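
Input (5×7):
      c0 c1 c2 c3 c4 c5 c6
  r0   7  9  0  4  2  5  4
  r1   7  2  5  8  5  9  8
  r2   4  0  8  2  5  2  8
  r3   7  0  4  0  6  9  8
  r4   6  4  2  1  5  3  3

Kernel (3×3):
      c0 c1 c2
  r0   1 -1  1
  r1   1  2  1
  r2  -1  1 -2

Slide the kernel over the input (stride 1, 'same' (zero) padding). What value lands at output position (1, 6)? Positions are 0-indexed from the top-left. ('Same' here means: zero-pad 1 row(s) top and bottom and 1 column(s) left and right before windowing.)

The receptive field on the zero-padded input at this output position is [5 4 0 / 9 8 0 / 2 8 0]. Elementwise product with the kernel and sum: 5·1 + 4·-1 + 0·1 + 9·1 + 8·2 + 0·1 + 2·-1 + 8·1 + 0·-2.

32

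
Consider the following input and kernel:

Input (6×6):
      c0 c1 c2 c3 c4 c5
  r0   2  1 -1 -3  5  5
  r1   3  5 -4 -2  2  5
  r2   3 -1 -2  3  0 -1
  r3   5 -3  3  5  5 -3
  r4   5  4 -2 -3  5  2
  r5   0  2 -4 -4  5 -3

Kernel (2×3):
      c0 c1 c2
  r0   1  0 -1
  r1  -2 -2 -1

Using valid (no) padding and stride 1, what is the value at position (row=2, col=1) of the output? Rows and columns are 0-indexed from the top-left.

-9

The receptive field on the input at this output position is [-1 -2 3 / -3 3 5]. Elementwise product with the kernel and sum: -1·1 + 3·-1 + -3·-2 + 3·-2 + 5·-1.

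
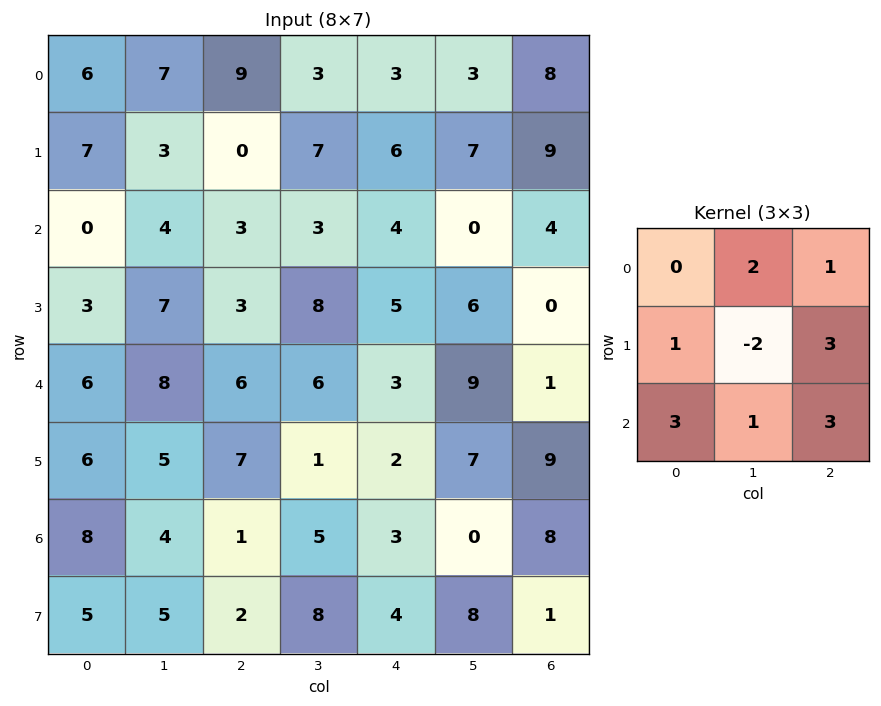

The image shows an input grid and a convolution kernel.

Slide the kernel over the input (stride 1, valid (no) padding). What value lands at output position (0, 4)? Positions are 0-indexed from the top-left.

57

The receptive field on the input at this output position is [3 3 8 / 6 7 9 / 4 0 4]. Elementwise product with the kernel and sum: 3·2 + 8·1 + 6·1 + 7·-2 + 9·3 + 4·3 + 0·1 + 4·3.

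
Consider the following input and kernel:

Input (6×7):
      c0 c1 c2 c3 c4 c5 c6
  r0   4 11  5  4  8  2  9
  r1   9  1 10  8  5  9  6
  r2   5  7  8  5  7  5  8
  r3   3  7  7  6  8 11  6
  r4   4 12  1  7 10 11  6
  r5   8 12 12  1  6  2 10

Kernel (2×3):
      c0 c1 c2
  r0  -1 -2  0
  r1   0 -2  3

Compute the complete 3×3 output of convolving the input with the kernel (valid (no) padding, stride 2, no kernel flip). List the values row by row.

2 -14 -12
-12 -6 -21
-16 1 -6

Output[0,0]: The receptive field on the input at this output position is [4 11 5 / 9 1 10]. Elementwise product with the kernel and sum: 4·-1 + 11·-2 + 1·-2 + 10·3.
Output[0,1]: The receptive field on the input at this output position is [5 4 8 / 10 8 5]. Elementwise product with the kernel and sum: 5·-1 + 4·-2 + 8·-2 + 5·3.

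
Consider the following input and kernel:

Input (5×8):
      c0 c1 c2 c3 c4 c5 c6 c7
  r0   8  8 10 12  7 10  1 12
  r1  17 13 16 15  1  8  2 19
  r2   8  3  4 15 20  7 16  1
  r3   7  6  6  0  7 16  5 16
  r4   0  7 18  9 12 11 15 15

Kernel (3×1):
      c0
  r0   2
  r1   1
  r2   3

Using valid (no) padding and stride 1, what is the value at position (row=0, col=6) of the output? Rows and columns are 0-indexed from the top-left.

52

The receptive field on the input at this output position is [1 / 2 / 16]. Elementwise product with the kernel and sum: 1·2 + 2·1 + 16·3.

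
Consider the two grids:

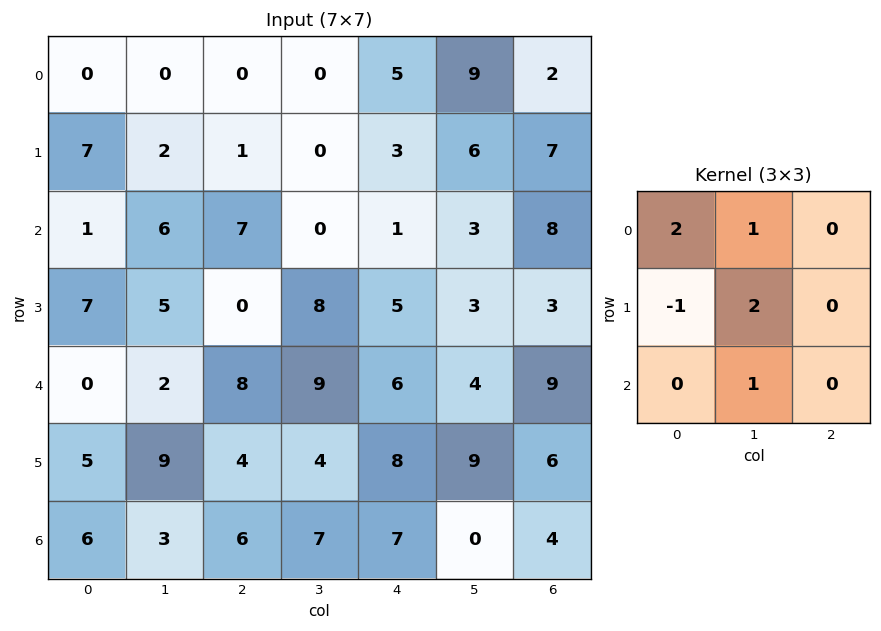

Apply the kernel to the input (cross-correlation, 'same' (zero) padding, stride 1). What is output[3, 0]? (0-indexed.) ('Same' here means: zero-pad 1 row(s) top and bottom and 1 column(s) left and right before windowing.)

15

The receptive field on the zero-padded input at this output position is [0 1 6 / 0 7 5 / 0 0 2]. Elementwise product with the kernel and sum: 0·2 + 1·1 + 0·-1 + 7·2 + 0·1.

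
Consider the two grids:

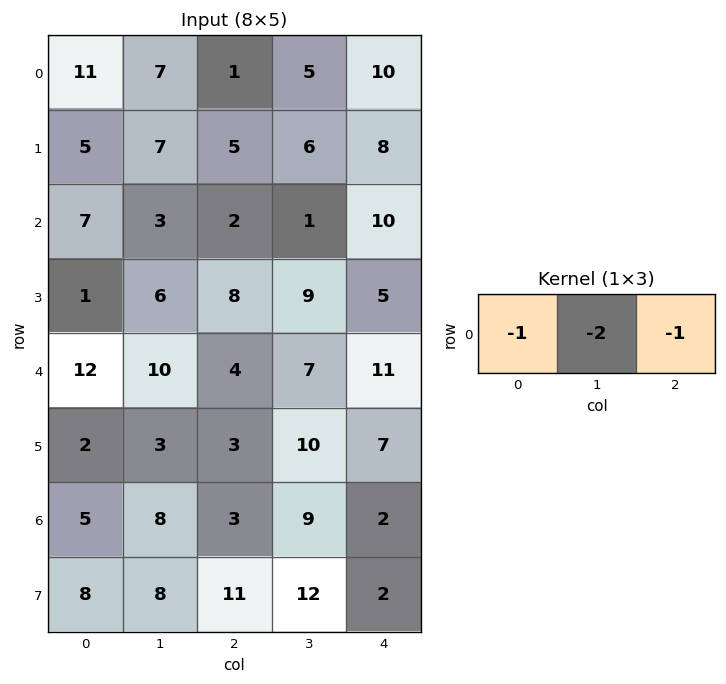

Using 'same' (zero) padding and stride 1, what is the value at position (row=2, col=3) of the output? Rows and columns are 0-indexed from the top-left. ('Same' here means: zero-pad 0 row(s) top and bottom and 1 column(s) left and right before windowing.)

The receptive field on the zero-padded input at this output position is [2 1 10]. Elementwise product with the kernel and sum: 2·-1 + 1·-2 + 10·-1.

-14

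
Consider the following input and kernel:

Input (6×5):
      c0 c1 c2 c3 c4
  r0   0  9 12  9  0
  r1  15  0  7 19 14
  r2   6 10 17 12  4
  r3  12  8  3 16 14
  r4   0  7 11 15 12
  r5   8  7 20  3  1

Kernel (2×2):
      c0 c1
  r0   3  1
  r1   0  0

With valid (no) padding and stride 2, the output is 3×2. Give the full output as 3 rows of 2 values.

Output[0,0]: The receptive field on the input at this output position is [0 9 / 15 0]. Elementwise product with the kernel and sum: 0·3 + 9·1.

9 45
28 63
7 48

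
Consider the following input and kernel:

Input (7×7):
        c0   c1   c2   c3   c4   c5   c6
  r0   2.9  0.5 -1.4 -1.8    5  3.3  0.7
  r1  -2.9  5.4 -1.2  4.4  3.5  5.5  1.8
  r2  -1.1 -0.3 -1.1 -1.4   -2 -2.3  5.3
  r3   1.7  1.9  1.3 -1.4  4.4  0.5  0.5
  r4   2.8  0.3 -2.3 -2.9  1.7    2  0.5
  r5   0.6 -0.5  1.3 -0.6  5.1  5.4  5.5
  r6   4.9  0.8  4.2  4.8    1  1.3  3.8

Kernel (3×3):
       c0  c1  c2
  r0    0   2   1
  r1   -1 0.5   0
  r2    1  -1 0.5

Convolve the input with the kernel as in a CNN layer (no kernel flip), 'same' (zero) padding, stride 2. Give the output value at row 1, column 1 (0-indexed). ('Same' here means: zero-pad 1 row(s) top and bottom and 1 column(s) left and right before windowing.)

1.65

The receptive field on the zero-padded input at this output position is [5.4 -1.2 4.4 / -0.3 -1.1 -1.4 / 1.9 1.3 -1.4]. Elementwise product with the kernel and sum: -1.2·2 + 4.4·1 + -0.3·-1 + -1.1·0.5 + 1.9·1 + 1.3·-1 + -1.4·0.5.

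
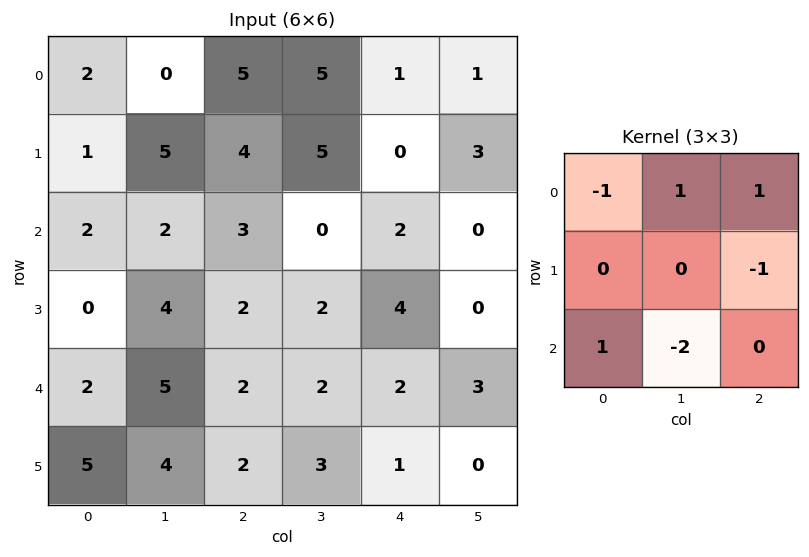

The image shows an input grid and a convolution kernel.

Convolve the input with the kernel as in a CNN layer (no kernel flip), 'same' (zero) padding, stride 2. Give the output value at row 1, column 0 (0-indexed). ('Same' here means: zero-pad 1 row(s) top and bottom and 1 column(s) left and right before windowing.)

4

The receptive field on the zero-padded input at this output position is [0 1 5 / 0 2 2 / 0 0 4]. Elementwise product with the kernel and sum: 0·-1 + 1·1 + 5·1 + 2·-1 + 0·1 + 0·-2.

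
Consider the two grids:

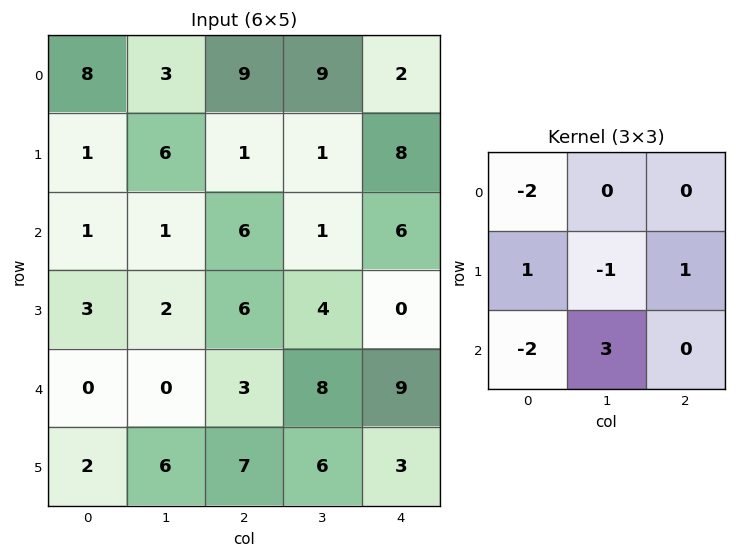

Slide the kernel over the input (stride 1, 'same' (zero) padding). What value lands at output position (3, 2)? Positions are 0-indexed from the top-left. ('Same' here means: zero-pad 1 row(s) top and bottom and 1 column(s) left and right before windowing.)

7

The receptive field on the zero-padded input at this output position is [1 6 1 / 2 6 4 / 0 3 8]. Elementwise product with the kernel and sum: 1·-2 + 2·1 + 6·-1 + 4·1 + 0·-2 + 3·3.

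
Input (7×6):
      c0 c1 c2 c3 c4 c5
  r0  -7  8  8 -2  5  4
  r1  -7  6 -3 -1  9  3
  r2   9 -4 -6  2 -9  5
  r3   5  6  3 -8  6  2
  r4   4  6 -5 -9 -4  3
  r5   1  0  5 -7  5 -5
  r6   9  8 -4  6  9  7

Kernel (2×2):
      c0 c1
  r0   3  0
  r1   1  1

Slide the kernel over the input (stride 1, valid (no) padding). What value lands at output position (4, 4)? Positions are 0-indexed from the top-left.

The receptive field on the input at this output position is [-4 3 / 5 -5]. Elementwise product with the kernel and sum: -4·3 + 5·1 + -5·1.

-12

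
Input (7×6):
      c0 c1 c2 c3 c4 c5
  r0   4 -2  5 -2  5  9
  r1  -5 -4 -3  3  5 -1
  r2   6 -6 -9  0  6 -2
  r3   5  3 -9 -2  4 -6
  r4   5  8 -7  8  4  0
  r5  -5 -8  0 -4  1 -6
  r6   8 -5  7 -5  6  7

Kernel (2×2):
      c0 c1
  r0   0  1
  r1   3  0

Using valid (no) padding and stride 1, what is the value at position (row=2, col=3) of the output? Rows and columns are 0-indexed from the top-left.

The receptive field on the input at this output position is [0 6 / -2 4]. Elementwise product with the kernel and sum: 6·1 + -2·3.

0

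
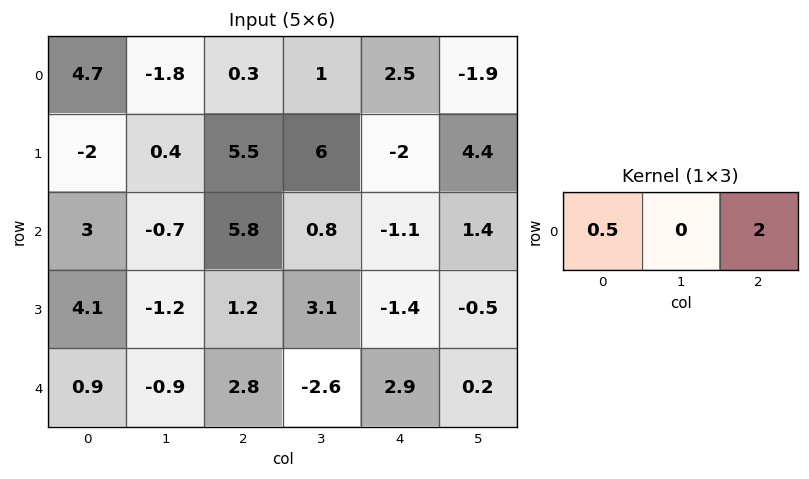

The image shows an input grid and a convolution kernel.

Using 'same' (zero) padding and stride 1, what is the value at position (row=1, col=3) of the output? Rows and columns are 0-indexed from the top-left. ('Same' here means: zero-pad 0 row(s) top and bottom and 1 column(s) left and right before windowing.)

The receptive field on the zero-padded input at this output position is [5.5 6 -2]. Elementwise product with the kernel and sum: 5.5·0.5 + -2·2.

-1.25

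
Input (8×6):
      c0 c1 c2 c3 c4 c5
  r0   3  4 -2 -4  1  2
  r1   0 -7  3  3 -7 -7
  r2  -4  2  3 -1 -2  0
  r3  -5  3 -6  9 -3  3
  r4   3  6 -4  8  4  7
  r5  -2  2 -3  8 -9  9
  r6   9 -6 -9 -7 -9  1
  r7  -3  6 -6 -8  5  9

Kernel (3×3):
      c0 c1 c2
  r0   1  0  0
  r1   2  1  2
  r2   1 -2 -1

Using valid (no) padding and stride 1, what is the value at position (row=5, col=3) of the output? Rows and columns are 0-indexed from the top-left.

The receptive field on the input at this output position is [8 -9 9 / -7 -9 1 / -8 5 9]. Elementwise product with the kernel and sum: 8·1 + -7·2 + -9·1 + 1·2 + -8·1 + 5·-2 + 9·-1.

-40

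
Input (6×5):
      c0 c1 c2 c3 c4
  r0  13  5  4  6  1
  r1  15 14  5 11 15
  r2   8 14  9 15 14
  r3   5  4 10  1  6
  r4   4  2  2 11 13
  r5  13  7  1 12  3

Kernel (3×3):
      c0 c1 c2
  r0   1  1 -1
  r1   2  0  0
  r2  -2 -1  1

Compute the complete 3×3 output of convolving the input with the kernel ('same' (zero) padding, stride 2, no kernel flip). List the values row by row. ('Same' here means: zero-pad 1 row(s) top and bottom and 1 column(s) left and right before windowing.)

-1 -12 -25
0 19 48
-5 14 2

Output[0,0]: The receptive field on the zero-padded input at this output position is [0 0 0 / 0 13 5 / 0 15 14]. Elementwise product with the kernel and sum: 0·1 + 0·1 + 0·-1 + 0·2 + 0·-2 + 15·-1 + 14·1.
Output[0,1]: The receptive field on the zero-padded input at this output position is [0 0 0 / 5 4 6 / 14 5 11]. Elementwise product with the kernel and sum: 0·1 + 0·1 + 0·-1 + 5·2 + 14·-2 + 5·-1 + 11·1.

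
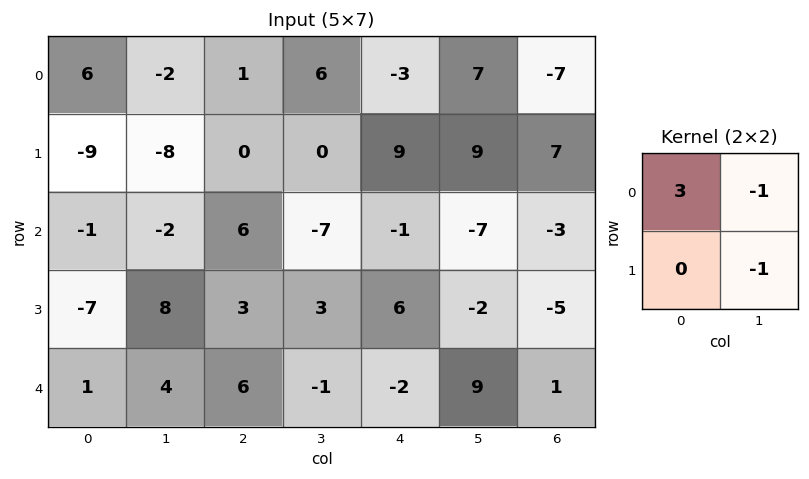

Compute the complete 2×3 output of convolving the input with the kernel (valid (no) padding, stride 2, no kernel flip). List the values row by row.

28 -3 -25
-9 22 6

Output[0,0]: The receptive field on the input at this output position is [6 -2 / -9 -8]. Elementwise product with the kernel and sum: 6·3 + -2·-1 + -8·-1.
Output[0,1]: The receptive field on the input at this output position is [1 6 / 0 0]. Elementwise product with the kernel and sum: 1·3 + 6·-1 + 0·-1.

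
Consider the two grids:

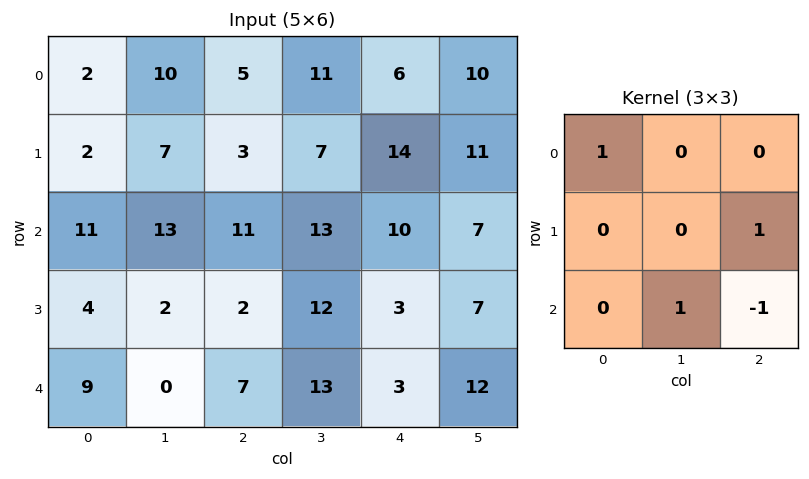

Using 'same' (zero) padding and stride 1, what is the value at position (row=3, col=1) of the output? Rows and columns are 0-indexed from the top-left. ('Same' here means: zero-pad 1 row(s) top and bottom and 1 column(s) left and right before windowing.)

The receptive field on the zero-padded input at this output position is [11 13 11 / 4 2 2 / 9 0 7]. Elementwise product with the kernel and sum: 11·1 + 2·1 + 0·1 + 7·-1.

6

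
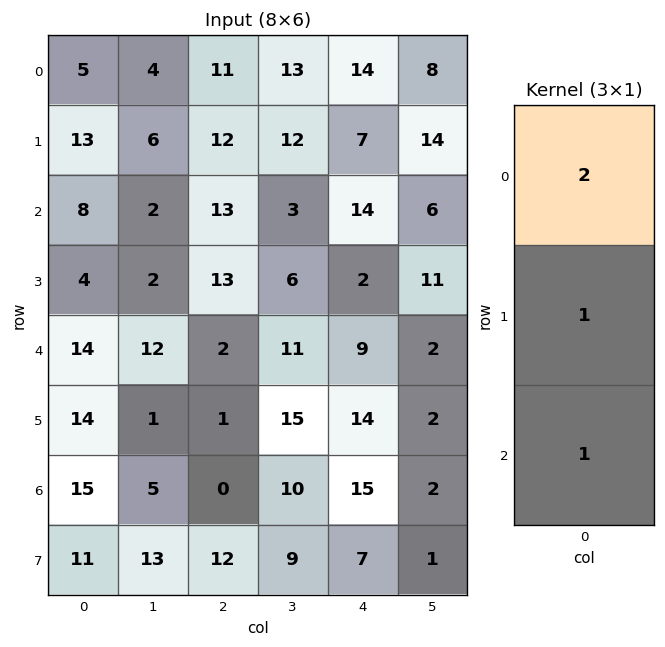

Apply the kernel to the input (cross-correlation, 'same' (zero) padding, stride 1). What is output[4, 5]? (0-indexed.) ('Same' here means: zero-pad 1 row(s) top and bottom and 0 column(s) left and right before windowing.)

The receptive field on the zero-padded input at this output position is [11 / 2 / 2]. Elementwise product with the kernel and sum: 11·2 + 2·1 + 2·1.

26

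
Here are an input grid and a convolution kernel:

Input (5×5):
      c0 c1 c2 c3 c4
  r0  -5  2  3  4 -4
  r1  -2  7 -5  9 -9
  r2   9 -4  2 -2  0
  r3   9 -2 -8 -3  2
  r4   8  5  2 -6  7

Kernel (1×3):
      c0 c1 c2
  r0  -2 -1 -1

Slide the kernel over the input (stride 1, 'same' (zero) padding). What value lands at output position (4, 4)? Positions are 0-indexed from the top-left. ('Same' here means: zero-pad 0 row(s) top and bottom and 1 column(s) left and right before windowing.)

The receptive field on the zero-padded input at this output position is [-6 7 0]. Elementwise product with the kernel and sum: -6·-2 + 7·-1 + 0·-1.

5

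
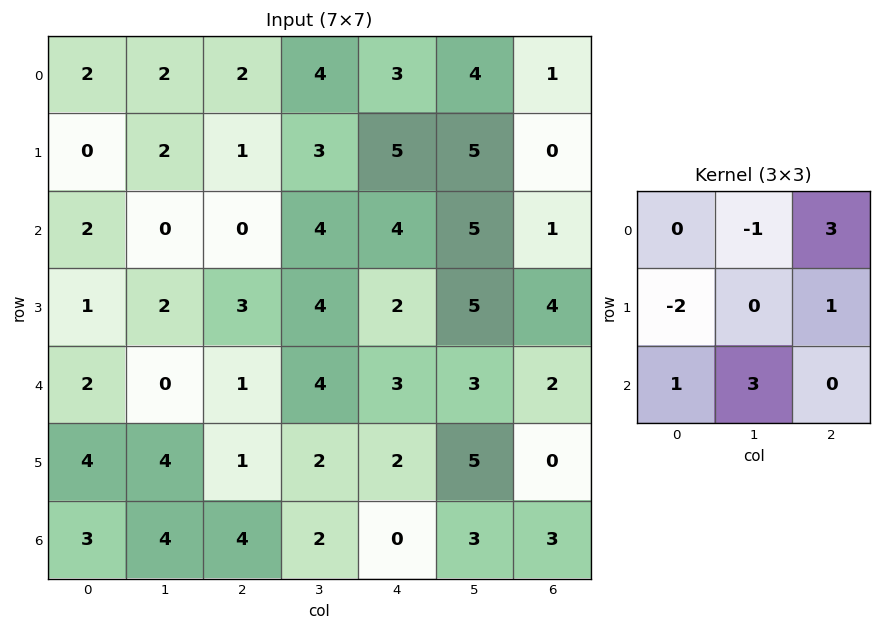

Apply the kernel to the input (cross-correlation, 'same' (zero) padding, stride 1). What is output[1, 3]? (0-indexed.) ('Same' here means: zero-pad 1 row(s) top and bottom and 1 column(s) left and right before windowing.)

The receptive field on the zero-padded input at this output position is [2 4 3 / 1 3 5 / 0 4 4]. Elementwise product with the kernel and sum: 4·-1 + 3·3 + 1·-2 + 5·1 + 0·1 + 4·3.

20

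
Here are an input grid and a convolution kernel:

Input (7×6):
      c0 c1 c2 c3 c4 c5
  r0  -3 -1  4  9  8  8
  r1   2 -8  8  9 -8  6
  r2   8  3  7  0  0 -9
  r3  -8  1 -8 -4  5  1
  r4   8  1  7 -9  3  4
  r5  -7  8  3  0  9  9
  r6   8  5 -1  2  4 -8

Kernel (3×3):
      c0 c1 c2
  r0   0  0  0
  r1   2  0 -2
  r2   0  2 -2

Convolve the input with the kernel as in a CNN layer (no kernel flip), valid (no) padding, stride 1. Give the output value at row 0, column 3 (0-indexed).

The receptive field on the input at this output position is [9 8 8 / 9 -8 6 / 0 0 -9]. Elementwise product with the kernel and sum: 9·2 + 6·-2 + 0·2 + -9·-2.

24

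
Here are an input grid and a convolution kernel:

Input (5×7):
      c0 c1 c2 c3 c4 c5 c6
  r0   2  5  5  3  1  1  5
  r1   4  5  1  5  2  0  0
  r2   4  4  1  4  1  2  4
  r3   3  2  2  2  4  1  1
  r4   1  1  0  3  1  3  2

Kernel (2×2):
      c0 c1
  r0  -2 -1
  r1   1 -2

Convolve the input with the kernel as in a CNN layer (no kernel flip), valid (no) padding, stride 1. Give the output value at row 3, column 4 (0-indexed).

-14

The receptive field on the input at this output position is [4 1 / 1 3]. Elementwise product with the kernel and sum: 4·-2 + 1·-1 + 1·1 + 3·-2.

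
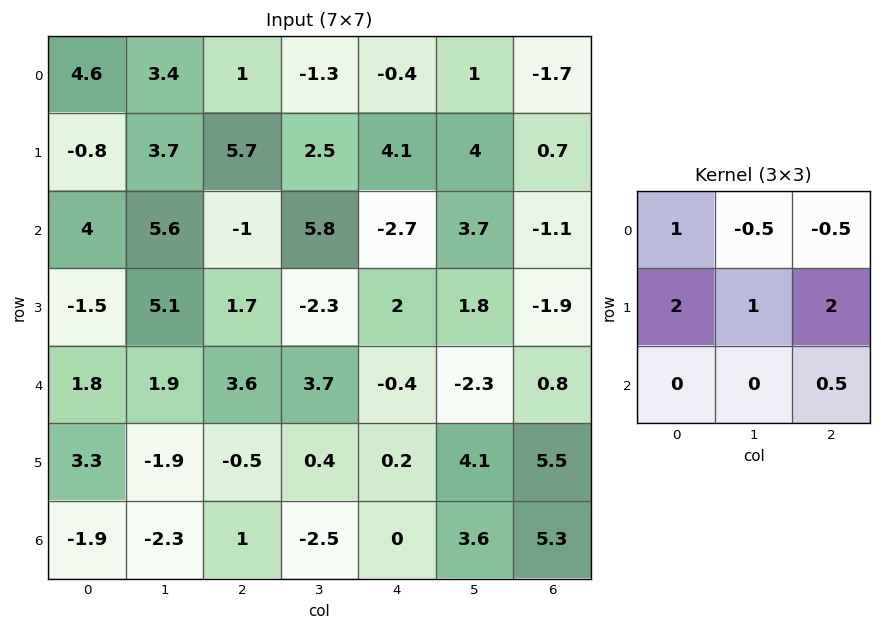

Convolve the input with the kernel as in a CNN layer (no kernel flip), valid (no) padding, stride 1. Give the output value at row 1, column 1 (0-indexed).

The receptive field on the input at this output position is [3.7 5.7 2.5 / 5.6 -1 5.8 / 5.1 1.7 -2.3]. Elementwise product with the kernel and sum: 3.7·1 + 5.7·-0.5 + 2.5·-0.5 + 5.6·2 + -1·1 + 5.8·2 + -2.3·0.5.

20.25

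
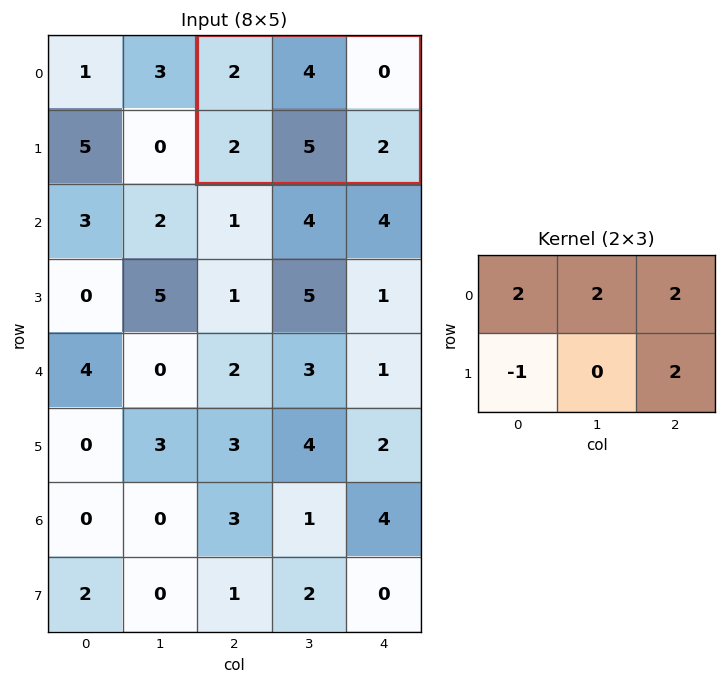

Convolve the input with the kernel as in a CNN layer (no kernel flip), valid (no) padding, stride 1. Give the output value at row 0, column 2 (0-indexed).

The receptive field on the input at this output position is [2 4 0 / 2 5 2]. Elementwise product with the kernel and sum: 2·2 + 4·2 + 0·2 + 2·-1 + 2·2.

14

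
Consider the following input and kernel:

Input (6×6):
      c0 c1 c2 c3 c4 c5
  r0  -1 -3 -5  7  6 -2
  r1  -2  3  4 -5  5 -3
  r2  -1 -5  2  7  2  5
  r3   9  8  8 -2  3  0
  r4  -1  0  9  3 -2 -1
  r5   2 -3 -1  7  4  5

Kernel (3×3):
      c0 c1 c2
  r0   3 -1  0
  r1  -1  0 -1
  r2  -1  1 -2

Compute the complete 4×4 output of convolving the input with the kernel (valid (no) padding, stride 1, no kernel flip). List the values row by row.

-10 -9 -30 8
-27 7 -3 -27
-32 -20 -14 18
8 1 19 -24

Output[0,0]: The receptive field on the input at this output position is [-1 -3 -5 / -2 3 4 / -1 -5 2]. Elementwise product with the kernel and sum: -1·3 + -3·-1 + -2·-1 + 4·-1 + -1·-1 + -5·1 + 2·-2.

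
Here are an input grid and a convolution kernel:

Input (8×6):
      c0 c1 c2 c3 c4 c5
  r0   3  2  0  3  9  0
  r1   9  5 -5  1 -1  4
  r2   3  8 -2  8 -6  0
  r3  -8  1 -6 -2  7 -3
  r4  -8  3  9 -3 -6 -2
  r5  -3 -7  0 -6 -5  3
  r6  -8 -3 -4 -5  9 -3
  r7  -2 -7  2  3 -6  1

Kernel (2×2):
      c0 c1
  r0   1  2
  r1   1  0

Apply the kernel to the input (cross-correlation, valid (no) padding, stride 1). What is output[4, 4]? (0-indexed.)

-15

The receptive field on the input at this output position is [-6 -2 / -5 3]. Elementwise product with the kernel and sum: -6·1 + -2·2 + -5·1.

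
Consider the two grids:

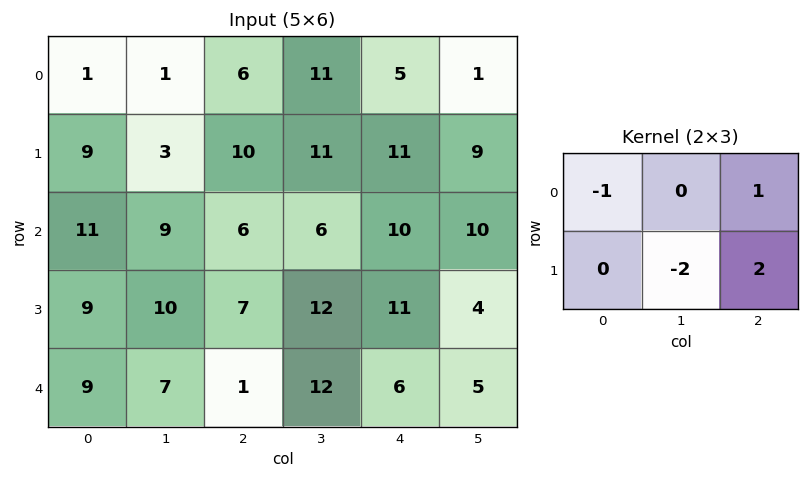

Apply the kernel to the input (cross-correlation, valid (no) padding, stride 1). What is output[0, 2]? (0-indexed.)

-1

The receptive field on the input at this output position is [6 11 5 / 10 11 11]. Elementwise product with the kernel and sum: 6·-1 + 5·1 + 11·-2 + 11·2.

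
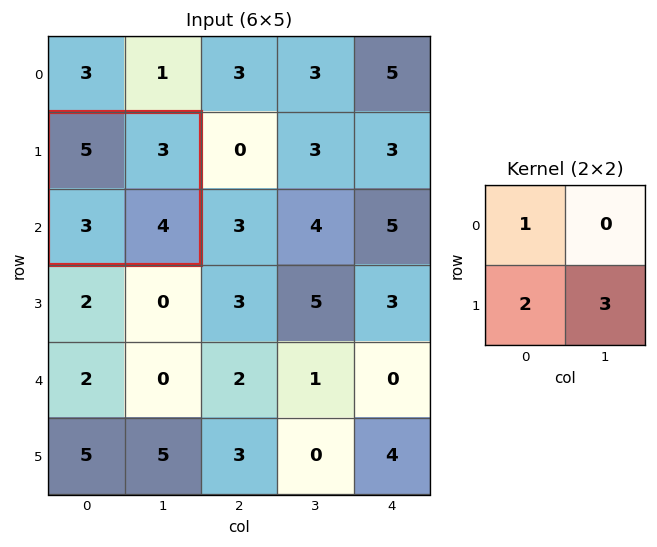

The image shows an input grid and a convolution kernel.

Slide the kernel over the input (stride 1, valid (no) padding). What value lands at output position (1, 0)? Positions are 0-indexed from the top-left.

The receptive field on the input at this output position is [5 3 / 3 4]. Elementwise product with the kernel and sum: 5·1 + 3·2 + 4·3.

23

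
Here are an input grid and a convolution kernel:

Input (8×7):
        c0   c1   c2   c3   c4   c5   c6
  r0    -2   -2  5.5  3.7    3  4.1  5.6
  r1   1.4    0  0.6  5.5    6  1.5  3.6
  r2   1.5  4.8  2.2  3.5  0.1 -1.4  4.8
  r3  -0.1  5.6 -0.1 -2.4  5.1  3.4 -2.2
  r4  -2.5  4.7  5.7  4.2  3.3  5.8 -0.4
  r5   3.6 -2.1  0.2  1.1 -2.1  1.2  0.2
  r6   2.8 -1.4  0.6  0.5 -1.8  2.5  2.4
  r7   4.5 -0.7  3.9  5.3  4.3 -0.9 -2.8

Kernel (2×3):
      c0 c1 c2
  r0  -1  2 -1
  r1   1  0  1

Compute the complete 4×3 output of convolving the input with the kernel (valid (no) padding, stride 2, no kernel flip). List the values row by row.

-5.5 5.5 9.2
5.7 9.7 -4.8
10 -2.5 6.8
2.2 10.4 5.9

Output[0,0]: The receptive field on the input at this output position is [-2 -2 5.5 / 1.4 0 0.6]. Elementwise product with the kernel and sum: -2·-1 + -2·2 + 5.5·-1 + 1.4·1 + 0.6·1.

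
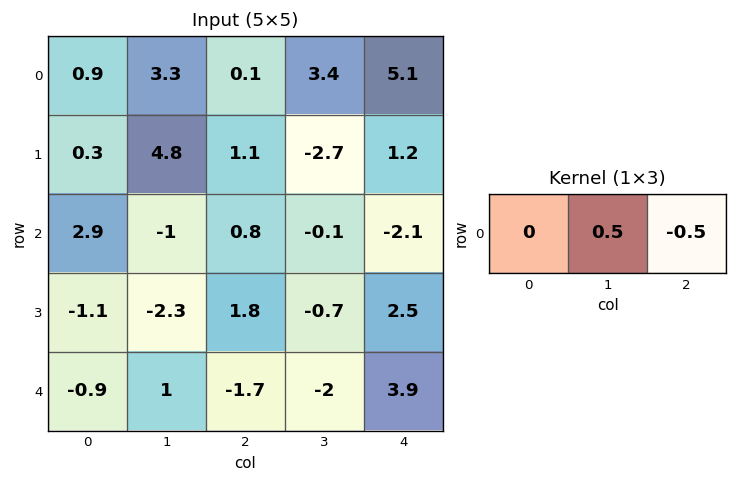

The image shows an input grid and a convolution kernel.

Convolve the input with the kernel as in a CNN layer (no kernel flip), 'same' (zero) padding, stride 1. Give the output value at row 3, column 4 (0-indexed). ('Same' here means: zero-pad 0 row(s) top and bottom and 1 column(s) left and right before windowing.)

1.25

The receptive field on the zero-padded input at this output position is [-0.7 2.5 0]. Elementwise product with the kernel and sum: 2.5·0.5 + 0·-0.5.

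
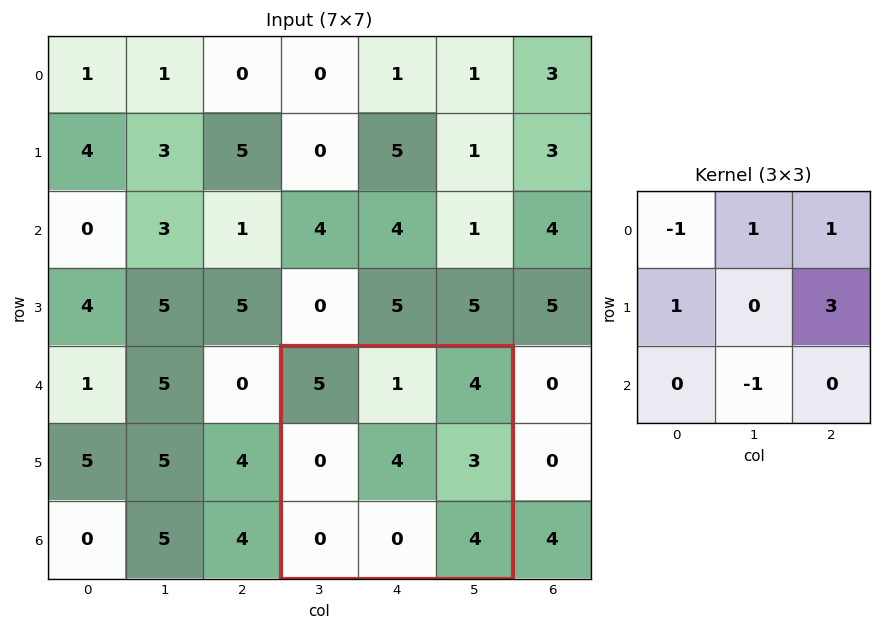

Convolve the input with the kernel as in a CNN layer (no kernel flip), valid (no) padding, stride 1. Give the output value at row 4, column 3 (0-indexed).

The receptive field on the input at this output position is [5 1 4 / 0 4 3 / 0 0 4]. Elementwise product with the kernel and sum: 5·-1 + 1·1 + 4·1 + 0·1 + 3·3 + 0·-1.

9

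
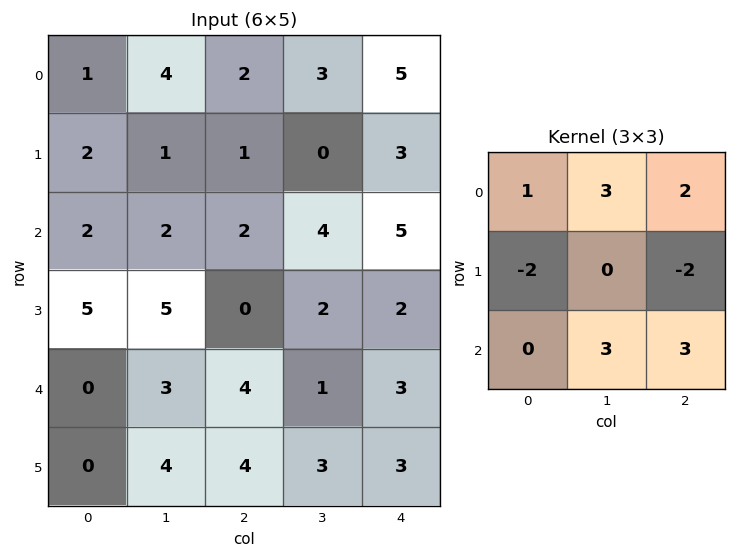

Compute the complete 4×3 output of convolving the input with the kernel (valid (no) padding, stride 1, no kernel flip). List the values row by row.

23 32 40
14 -2 5
23 17 32
36 22 14

Output[0,0]: The receptive field on the input at this output position is [1 4 2 / 2 1 1 / 2 2 2]. Elementwise product with the kernel and sum: 1·1 + 4·3 + 2·2 + 2·-2 + 1·-2 + 2·3 + 2·3.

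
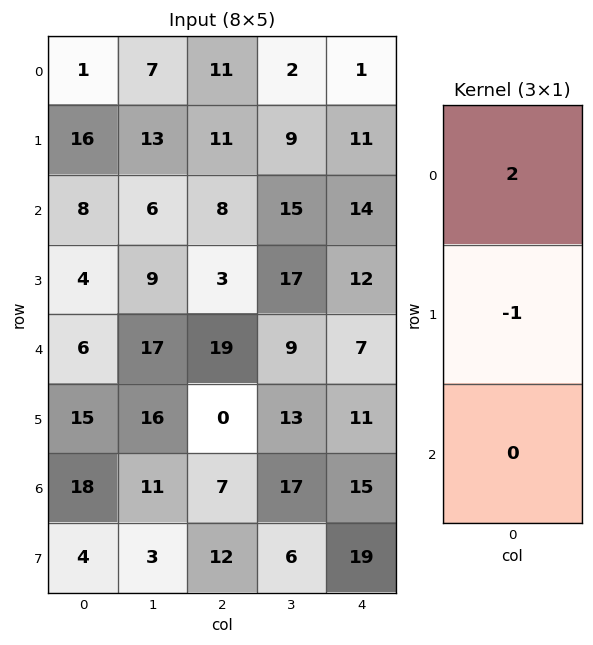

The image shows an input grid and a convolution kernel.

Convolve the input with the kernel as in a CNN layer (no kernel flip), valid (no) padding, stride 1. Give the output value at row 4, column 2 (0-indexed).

The receptive field on the input at this output position is [19 / 0 / 7]. Elementwise product with the kernel and sum: 19·2 + 0·-1.

38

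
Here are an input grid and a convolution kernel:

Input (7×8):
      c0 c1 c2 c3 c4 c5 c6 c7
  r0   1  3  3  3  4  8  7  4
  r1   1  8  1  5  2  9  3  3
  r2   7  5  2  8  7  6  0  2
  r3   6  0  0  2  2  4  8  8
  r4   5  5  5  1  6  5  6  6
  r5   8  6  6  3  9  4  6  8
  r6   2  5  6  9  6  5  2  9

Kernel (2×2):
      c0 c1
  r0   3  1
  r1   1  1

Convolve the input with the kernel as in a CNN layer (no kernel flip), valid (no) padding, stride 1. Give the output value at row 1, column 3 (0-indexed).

The receptive field on the input at this output position is [5 2 / 8 7]. Elementwise product with the kernel and sum: 5·3 + 2·1 + 8·1 + 7·1.

32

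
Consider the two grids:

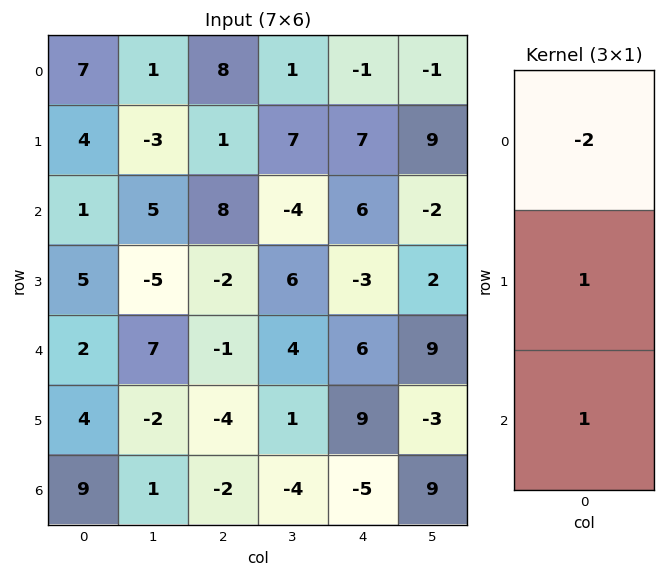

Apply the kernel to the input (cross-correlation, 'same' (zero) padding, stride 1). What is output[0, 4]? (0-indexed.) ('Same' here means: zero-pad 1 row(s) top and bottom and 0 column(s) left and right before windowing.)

The receptive field on the zero-padded input at this output position is [0 / -1 / 7]. Elementwise product with the kernel and sum: 0·-2 + -1·1 + 7·1.

6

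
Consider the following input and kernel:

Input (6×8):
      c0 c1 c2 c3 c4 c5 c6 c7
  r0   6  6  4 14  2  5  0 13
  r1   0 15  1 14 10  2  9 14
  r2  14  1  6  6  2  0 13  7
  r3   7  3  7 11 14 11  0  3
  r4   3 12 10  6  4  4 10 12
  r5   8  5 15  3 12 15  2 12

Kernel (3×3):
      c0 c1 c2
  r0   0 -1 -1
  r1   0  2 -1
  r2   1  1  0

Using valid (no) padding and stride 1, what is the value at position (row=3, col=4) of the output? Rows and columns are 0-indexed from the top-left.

14

The receptive field on the input at this output position is [14 11 0 / 4 4 10 / 12 15 2]. Elementwise product with the kernel and sum: 11·-1 + 0·-1 + 4·2 + 10·-1 + 12·1 + 15·1.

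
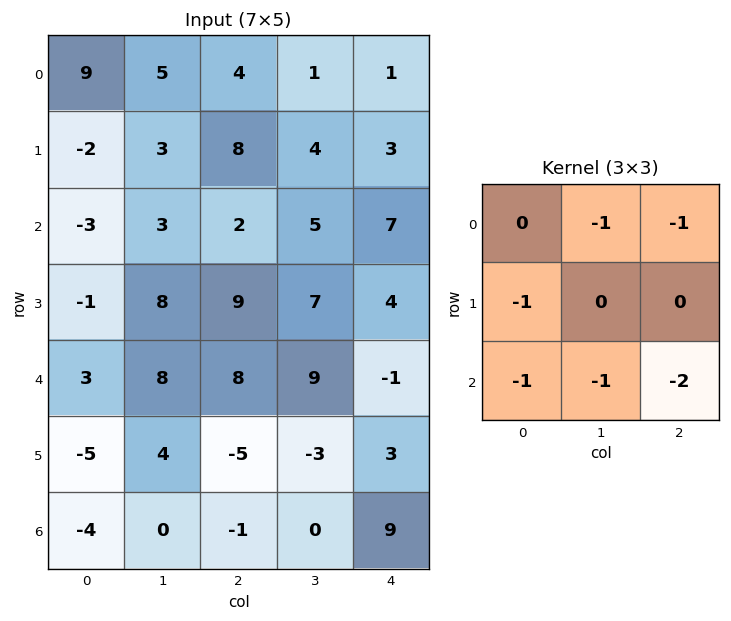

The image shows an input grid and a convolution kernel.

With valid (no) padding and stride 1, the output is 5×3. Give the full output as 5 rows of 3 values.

-11 -23 -31
-33 -46 -33
-31 -49 -36
-9 -17 -17
-5 -20 -20

Output[0,0]: The receptive field on the input at this output position is [9 5 4 / -2 3 8 / -3 3 2]. Elementwise product with the kernel and sum: 5·-1 + 4·-1 + -2·-1 + -3·-1 + 3·-1 + 2·-2.
Output[0,1]: The receptive field on the input at this output position is [5 4 1 / 3 8 4 / 3 2 5]. Elementwise product with the kernel and sum: 4·-1 + 1·-1 + 3·-1 + 3·-1 + 2·-1 + 5·-2.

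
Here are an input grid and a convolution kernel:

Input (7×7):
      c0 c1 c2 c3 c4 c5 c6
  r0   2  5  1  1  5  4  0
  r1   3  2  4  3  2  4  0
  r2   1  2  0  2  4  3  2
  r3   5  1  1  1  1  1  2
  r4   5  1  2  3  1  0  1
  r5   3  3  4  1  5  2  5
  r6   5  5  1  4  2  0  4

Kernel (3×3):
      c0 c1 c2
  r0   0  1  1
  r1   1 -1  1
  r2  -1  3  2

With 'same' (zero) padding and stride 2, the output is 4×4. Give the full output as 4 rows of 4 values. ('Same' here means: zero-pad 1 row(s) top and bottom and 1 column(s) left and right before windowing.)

16 21 11 0
23 15 11 6
17 15 22 14
6 13 9 1

Output[0,0]: The receptive field on the zero-padded input at this output position is [0 0 0 / 0 2 5 / 0 3 2]. Elementwise product with the kernel and sum: 0·1 + 0·1 + 0·1 + 2·-1 + 5·1 + 0·-1 + 3·3 + 2·2.
Output[0,1]: The receptive field on the zero-padded input at this output position is [0 0 0 / 5 1 1 / 2 4 3]. Elementwise product with the kernel and sum: 0·1 + 0·1 + 5·1 + 1·-1 + 1·1 + 2·-1 + 4·3 + 3·2.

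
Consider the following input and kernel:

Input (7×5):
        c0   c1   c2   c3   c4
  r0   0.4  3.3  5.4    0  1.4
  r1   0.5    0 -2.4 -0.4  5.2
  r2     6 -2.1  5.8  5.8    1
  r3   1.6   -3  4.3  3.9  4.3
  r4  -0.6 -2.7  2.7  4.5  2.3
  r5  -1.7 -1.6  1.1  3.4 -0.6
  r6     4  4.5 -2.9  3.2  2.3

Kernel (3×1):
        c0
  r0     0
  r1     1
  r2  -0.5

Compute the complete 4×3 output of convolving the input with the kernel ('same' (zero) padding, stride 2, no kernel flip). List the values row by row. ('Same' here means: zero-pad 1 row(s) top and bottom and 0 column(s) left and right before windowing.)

0.15 6.6 -1.2
5.2 3.65 -1.15
0.25 2.15 2.6
4 -2.9 2.3

Output[0,0]: The receptive field on the zero-padded input at this output position is [0 / 0.4 / 0.5]. Elementwise product with the kernel and sum: 0.4·1 + 0.5·-0.5.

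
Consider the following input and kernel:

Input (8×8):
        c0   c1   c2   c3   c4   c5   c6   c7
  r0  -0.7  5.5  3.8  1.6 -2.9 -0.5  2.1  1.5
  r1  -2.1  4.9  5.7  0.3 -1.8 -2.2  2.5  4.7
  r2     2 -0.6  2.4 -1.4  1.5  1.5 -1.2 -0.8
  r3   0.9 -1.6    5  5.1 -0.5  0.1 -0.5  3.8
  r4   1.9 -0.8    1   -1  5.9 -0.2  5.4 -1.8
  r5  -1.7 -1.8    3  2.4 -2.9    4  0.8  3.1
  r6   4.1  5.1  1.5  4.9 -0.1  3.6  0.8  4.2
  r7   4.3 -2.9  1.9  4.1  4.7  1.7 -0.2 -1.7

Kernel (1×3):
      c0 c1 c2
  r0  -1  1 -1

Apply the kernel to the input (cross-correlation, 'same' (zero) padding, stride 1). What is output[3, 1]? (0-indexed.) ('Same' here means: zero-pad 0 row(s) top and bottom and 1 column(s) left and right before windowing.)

The receptive field on the zero-padded input at this output position is [0.9 -1.6 5]. Elementwise product with the kernel and sum: 0.9·-1 + -1.6·1 + 5·-1.

-7.5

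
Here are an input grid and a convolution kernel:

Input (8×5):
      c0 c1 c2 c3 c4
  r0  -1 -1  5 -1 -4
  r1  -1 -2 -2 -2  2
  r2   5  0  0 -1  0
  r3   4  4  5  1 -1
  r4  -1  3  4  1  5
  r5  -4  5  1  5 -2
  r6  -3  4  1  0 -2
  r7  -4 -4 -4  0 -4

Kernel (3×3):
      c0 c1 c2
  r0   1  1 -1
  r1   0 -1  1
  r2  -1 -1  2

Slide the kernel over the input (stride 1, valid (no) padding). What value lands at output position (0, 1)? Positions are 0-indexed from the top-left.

3

The receptive field on the input at this output position is [-1 5 -1 / -2 -2 -2 / 0 0 -1]. Elementwise product with the kernel and sum: -1·1 + 5·1 + -1·-1 + -2·-1 + -2·1 + 0·-1 + 0·-1 + -1·2.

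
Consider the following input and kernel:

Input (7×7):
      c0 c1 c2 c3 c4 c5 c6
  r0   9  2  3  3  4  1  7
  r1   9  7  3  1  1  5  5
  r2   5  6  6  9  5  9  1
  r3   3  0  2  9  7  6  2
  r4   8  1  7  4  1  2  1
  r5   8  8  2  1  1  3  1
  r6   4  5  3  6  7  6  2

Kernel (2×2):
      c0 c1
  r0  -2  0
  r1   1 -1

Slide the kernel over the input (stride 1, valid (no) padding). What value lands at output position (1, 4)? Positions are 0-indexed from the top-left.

The receptive field on the input at this output position is [1 5 / 5 9]. Elementwise product with the kernel and sum: 1·-2 + 5·1 + 9·-1.

-6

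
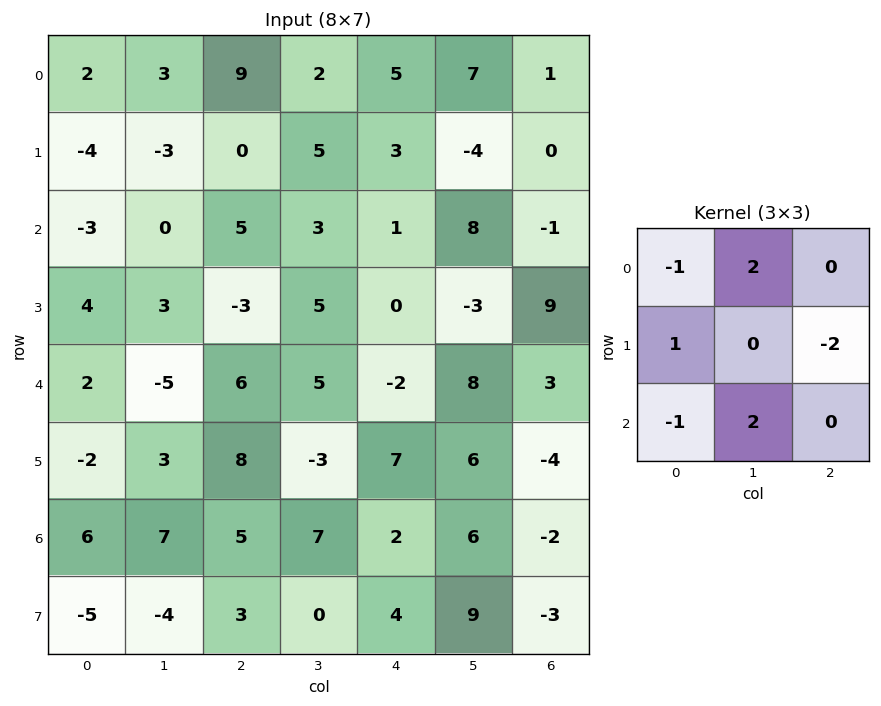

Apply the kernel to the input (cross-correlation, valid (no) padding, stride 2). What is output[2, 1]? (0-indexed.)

7

The receptive field on the input at this output position is [6 5 -2 / 8 -3 7 / 5 7 2]. Elementwise product with the kernel and sum: 6·-1 + 5·2 + 8·1 + 7·-2 + 5·-1 + 7·2.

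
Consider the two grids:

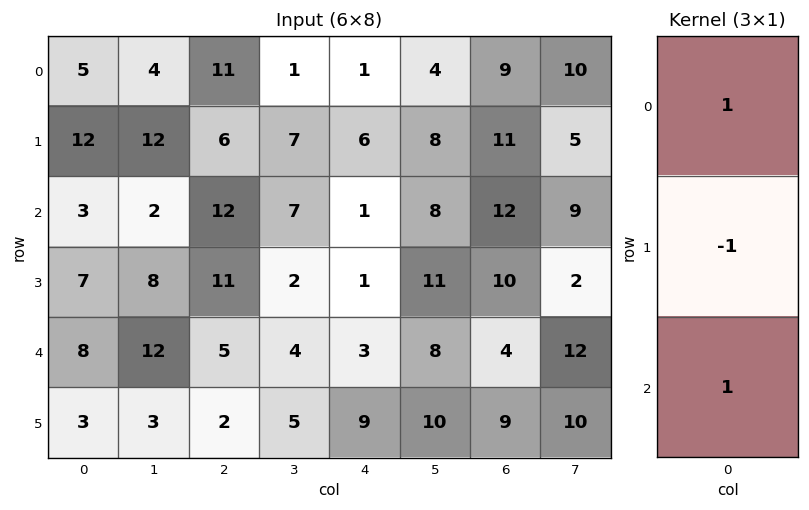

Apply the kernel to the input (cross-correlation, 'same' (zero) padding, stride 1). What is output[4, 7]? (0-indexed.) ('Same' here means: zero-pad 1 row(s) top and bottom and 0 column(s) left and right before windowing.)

The receptive field on the zero-padded input at this output position is [2 / 12 / 10]. Elementwise product with the kernel and sum: 2·1 + 12·-1 + 10·1.

0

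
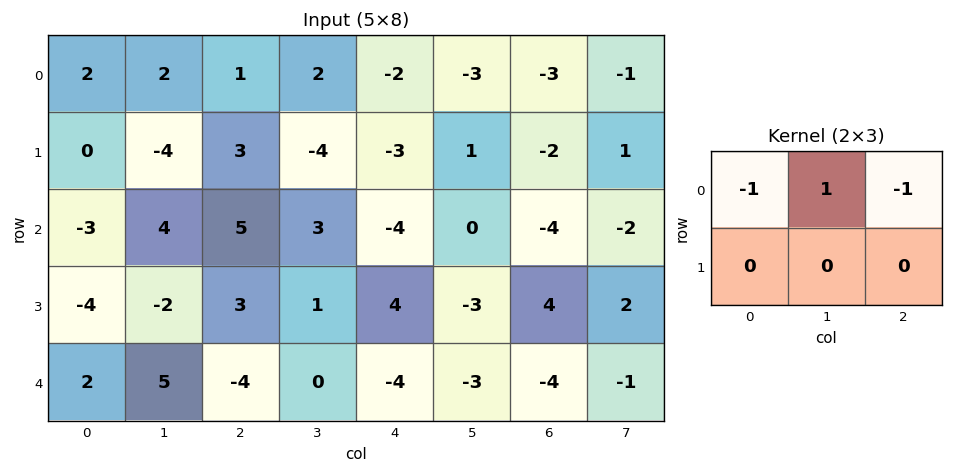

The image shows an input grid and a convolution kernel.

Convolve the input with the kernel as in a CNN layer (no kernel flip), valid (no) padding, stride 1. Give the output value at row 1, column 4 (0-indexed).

The receptive field on the input at this output position is [-3 1 -2 / -4 0 -4]. Elementwise product with the kernel and sum: -3·-1 + 1·1 + -2·-1.

6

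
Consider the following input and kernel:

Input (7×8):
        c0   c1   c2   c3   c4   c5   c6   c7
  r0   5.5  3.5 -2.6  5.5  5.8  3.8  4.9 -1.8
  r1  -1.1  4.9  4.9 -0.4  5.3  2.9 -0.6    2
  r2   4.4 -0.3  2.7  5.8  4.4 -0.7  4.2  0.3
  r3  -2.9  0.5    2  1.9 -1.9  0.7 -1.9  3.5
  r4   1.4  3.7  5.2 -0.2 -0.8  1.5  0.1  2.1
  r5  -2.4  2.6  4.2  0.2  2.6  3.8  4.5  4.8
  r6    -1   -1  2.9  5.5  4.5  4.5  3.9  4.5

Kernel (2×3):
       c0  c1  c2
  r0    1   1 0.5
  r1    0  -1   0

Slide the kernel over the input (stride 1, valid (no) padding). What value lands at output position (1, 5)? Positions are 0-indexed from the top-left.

The receptive field on the input at this output position is [2.9 -0.6 2 / -0.7 4.2 0.3]. Elementwise product with the kernel and sum: 2.9·1 + -0.6·1 + 2·0.5 + 4.2·-1.

-0.9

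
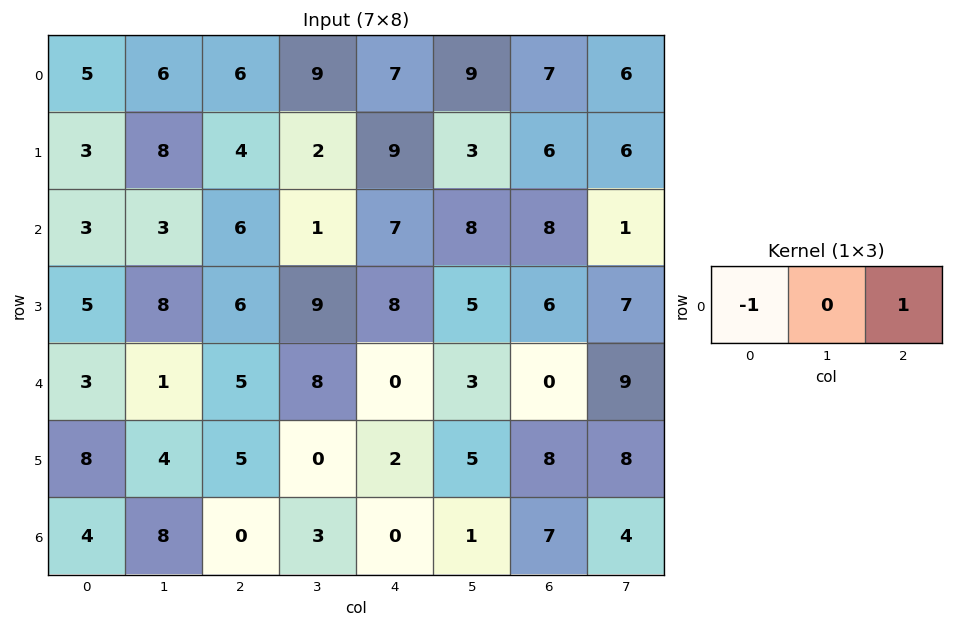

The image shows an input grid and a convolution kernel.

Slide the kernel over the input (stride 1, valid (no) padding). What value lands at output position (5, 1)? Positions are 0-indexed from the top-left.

The receptive field on the input at this output position is [4 5 0]. Elementwise product with the kernel and sum: 4·-1 + 0·1.

-4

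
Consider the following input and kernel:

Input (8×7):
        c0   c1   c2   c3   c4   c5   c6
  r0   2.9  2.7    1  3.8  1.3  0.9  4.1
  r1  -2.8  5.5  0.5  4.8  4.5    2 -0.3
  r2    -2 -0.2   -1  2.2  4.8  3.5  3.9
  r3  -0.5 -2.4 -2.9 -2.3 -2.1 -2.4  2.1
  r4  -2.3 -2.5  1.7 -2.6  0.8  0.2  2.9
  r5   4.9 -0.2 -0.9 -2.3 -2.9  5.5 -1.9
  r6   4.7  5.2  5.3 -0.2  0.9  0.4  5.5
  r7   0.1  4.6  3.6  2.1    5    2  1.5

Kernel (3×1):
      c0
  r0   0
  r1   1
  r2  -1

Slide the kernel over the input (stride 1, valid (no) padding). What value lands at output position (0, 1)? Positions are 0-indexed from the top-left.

5.7

The receptive field on the input at this output position is [2.7 / 5.5 / -0.2]. Elementwise product with the kernel and sum: 5.5·1 + -0.2·-1.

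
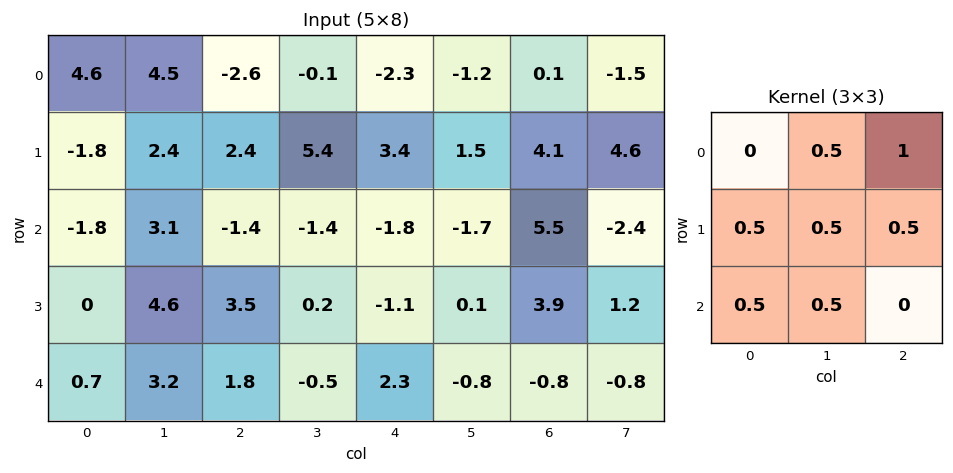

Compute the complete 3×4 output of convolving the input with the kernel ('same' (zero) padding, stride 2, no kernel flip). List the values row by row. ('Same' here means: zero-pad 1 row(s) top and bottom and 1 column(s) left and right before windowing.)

3.65 3.3 2.6 1.5
2.15 10.8 0.3 9.35
6.55 4.2 0.05 1.95

Output[0,0]: The receptive field on the zero-padded input at this output position is [0 0 0 / 0 4.6 4.5 / 0 -1.8 2.4]. Elementwise product with the kernel and sum: 0·0.5 + 0·1 + 0·0.5 + 4.6·0.5 + 4.5·0.5 + 0·0.5 + -1.8·0.5.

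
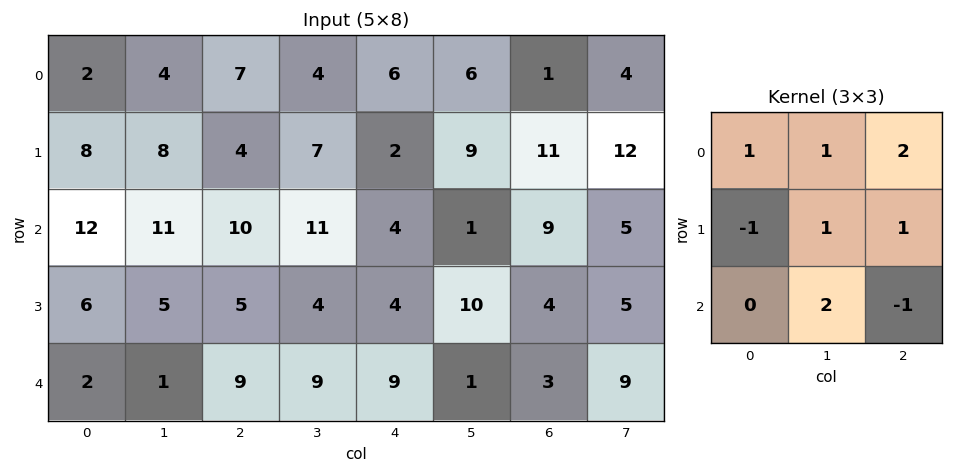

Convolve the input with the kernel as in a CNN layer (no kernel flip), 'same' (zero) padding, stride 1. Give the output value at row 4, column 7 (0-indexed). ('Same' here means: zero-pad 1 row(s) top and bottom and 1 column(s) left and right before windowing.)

The receptive field on the zero-padded input at this output position is [4 5 0 / 3 9 0 / 0 0 0]. Elementwise product with the kernel and sum: 4·1 + 5·1 + 0·2 + 3·-1 + 9·1 + 0·1 + 0·2 + 0·-1.

15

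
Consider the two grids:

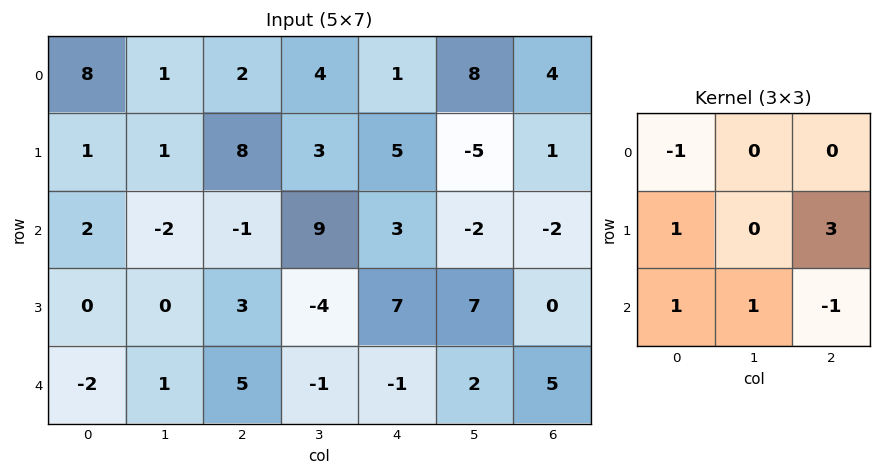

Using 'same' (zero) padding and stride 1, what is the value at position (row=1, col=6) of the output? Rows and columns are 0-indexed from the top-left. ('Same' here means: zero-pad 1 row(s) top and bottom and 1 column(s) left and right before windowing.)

-17

The receptive field on the zero-padded input at this output position is [8 4 0 / -5 1 0 / -2 -2 0]. Elementwise product with the kernel and sum: 8·-1 + -5·1 + 0·3 + -2·1 + -2·1 + 0·-1.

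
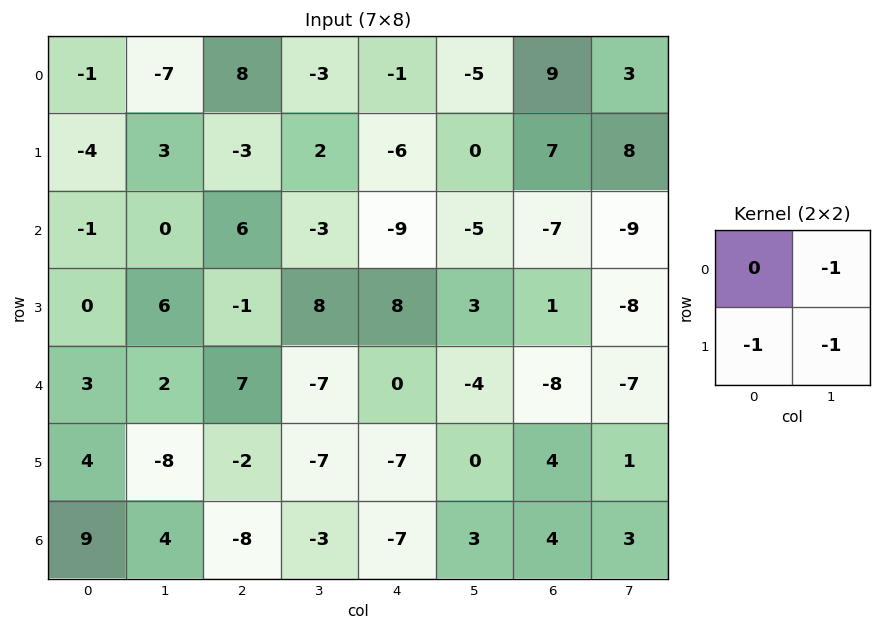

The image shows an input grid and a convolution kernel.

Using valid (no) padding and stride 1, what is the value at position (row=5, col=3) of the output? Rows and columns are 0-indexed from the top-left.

17

The receptive field on the input at this output position is [-7 -7 / -3 -7]. Elementwise product with the kernel and sum: -7·-1 + -3·-1 + -7·-1.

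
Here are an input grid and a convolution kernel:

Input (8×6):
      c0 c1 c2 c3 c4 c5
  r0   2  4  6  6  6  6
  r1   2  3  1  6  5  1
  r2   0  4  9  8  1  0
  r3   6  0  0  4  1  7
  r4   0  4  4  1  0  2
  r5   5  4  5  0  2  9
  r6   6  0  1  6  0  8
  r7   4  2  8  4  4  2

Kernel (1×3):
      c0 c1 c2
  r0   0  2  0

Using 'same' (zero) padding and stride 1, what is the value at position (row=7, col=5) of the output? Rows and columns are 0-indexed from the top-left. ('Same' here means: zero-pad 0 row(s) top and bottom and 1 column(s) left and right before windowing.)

4

The receptive field on the zero-padded input at this output position is [4 2 0]. Elementwise product with the kernel and sum: 2·2.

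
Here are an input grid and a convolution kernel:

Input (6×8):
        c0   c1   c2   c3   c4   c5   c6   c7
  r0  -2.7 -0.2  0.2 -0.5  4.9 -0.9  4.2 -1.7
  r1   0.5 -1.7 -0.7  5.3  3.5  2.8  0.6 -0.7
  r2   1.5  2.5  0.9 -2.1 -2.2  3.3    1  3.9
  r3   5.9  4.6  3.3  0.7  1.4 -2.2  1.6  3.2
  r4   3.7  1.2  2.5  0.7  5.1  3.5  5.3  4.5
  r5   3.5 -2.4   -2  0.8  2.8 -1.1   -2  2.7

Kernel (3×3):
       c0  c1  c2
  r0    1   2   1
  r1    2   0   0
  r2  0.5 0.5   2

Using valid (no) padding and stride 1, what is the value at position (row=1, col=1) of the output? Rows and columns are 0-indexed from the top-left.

12.55

The receptive field on the input at this output position is [-1.7 -0.7 5.3 / 2.5 0.9 -2.1 / 4.6 3.3 0.7]. Elementwise product with the kernel and sum: -1.7·1 + -0.7·2 + 5.3·1 + 2.5·2 + 4.6·0.5 + 3.3·0.5 + 0.7·2.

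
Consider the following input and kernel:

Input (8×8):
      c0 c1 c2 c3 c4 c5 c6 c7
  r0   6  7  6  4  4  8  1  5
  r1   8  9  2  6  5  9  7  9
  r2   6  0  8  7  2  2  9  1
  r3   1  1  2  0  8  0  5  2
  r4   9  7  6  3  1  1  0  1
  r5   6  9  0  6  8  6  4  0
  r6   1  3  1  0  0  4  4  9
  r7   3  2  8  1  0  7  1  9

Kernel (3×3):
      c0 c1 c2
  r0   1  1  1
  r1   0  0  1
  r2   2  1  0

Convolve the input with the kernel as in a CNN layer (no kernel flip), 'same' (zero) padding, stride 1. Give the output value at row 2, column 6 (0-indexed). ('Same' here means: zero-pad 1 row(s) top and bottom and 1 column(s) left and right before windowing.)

31

The receptive field on the zero-padded input at this output position is [9 7 9 / 2 9 1 / 0 5 2]. Elementwise product with the kernel and sum: 9·1 + 7·1 + 9·1 + 1·1 + 0·2 + 5·1.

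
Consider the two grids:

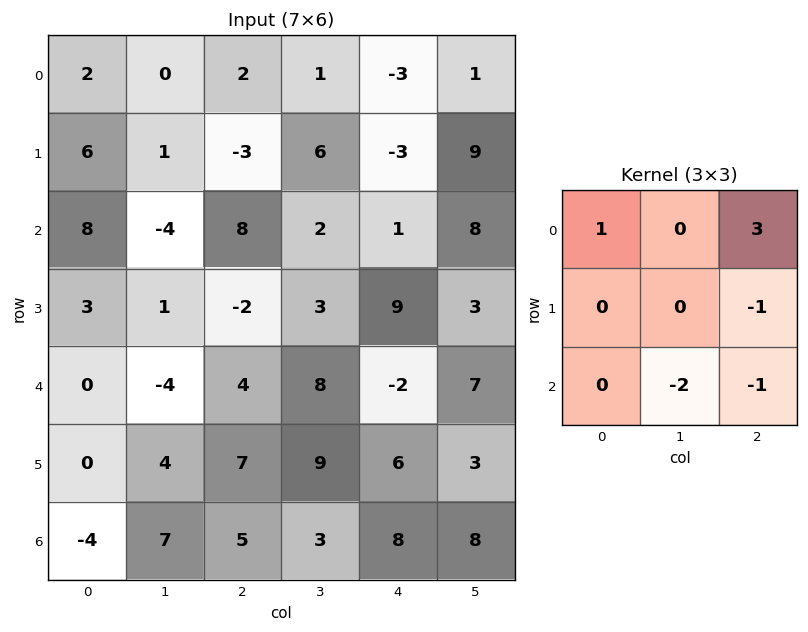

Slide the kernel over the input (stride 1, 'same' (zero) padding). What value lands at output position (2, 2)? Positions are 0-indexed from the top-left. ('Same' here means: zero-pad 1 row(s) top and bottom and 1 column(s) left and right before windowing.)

18

The receptive field on the zero-padded input at this output position is [1 -3 6 / -4 8 2 / 1 -2 3]. Elementwise product with the kernel and sum: 1·1 + 6·3 + 2·-1 + -2·-2 + 3·-1.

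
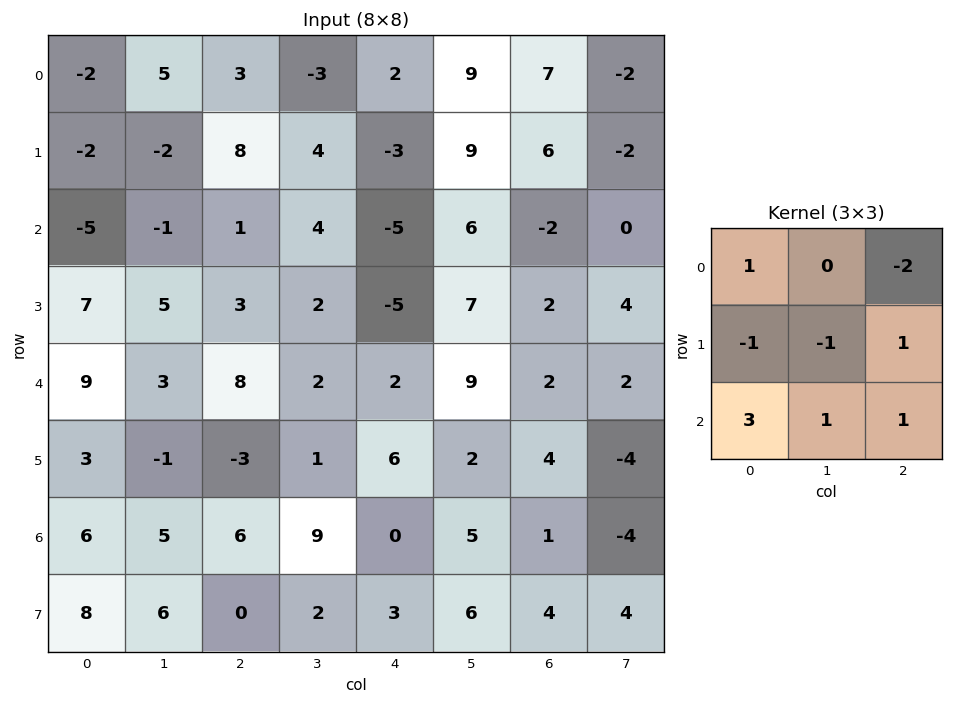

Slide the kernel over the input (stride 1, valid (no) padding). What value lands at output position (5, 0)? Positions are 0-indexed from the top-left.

34

The receptive field on the input at this output position is [3 -1 -3 / 6 5 6 / 8 6 0]. Elementwise product with the kernel and sum: 3·1 + -3·-2 + 6·-1 + 5·-1 + 6·1 + 8·3 + 6·1 + 0·1.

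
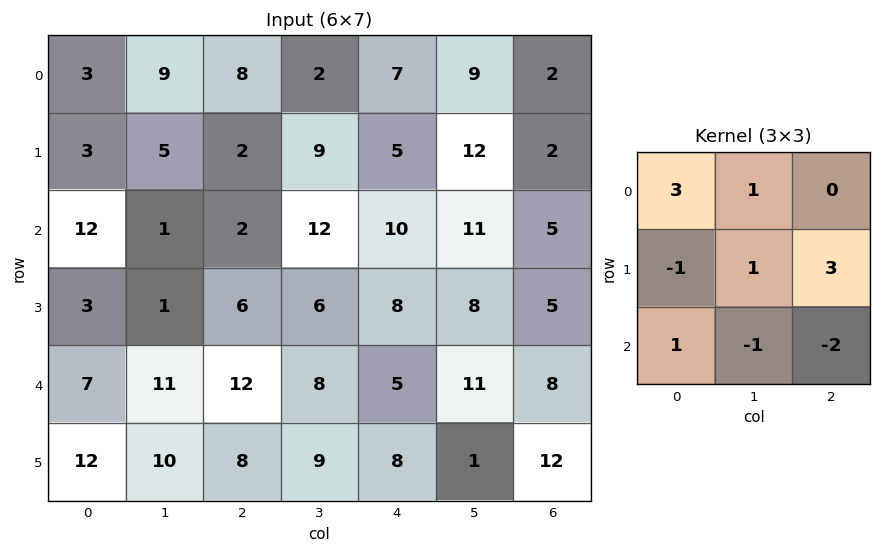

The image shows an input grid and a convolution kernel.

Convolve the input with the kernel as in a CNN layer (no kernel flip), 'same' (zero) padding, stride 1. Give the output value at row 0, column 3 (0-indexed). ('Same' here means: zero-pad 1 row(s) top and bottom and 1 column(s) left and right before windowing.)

-2

The receptive field on the zero-padded input at this output position is [0 0 0 / 8 2 7 / 2 9 5]. Elementwise product with the kernel and sum: 0·3 + 0·1 + 8·-1 + 2·1 + 7·3 + 2·1 + 9·-1 + 5·-2.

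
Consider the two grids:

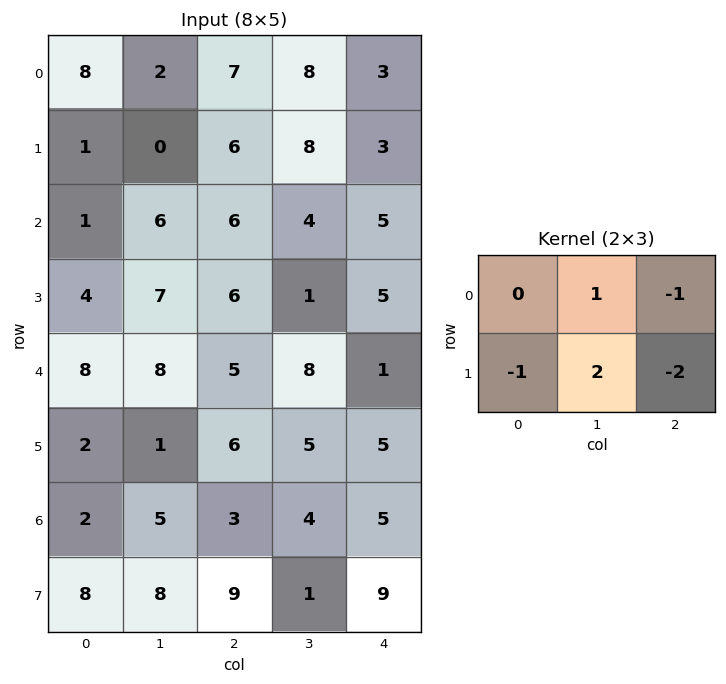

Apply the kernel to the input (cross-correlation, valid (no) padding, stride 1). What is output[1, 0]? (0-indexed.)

The receptive field on the input at this output position is [1 0 6 / 1 6 6]. Elementwise product with the kernel and sum: 0·1 + 6·-1 + 1·-1 + 6·2 + 6·-2.

-7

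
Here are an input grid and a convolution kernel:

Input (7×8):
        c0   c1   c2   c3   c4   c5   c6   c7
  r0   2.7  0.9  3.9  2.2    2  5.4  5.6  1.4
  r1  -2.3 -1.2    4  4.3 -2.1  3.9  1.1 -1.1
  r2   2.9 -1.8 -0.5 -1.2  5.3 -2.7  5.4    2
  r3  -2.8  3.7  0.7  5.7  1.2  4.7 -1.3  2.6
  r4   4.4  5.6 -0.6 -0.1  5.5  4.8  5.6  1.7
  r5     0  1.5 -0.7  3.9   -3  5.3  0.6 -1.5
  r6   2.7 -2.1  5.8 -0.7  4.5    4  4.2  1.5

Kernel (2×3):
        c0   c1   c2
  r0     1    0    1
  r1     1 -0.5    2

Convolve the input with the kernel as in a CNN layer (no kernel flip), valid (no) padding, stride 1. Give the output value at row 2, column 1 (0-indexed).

The receptive field on the input at this output position is [-1.8 -0.5 -1.2 / 3.7 0.7 5.7]. Elementwise product with the kernel and sum: -1.8·1 + -1.2·1 + 3.7·1 + 0.7·-0.5 + 5.7·2.

11.75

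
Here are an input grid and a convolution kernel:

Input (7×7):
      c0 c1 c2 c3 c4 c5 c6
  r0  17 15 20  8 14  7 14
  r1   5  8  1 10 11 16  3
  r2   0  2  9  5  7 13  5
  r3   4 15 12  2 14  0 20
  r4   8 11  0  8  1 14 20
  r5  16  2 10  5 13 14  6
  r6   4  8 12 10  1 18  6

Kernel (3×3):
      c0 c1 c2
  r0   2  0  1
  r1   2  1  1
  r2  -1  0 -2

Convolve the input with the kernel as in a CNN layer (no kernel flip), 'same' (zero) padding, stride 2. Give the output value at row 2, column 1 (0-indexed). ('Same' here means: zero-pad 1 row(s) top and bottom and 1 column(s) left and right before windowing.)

50

The receptive field on the zero-padded input at this output position is [15 12 2 / 11 0 8 / 2 10 5]. Elementwise product with the kernel and sum: 15·2 + 2·1 + 11·2 + 0·1 + 8·1 + 2·-1 + 5·-2.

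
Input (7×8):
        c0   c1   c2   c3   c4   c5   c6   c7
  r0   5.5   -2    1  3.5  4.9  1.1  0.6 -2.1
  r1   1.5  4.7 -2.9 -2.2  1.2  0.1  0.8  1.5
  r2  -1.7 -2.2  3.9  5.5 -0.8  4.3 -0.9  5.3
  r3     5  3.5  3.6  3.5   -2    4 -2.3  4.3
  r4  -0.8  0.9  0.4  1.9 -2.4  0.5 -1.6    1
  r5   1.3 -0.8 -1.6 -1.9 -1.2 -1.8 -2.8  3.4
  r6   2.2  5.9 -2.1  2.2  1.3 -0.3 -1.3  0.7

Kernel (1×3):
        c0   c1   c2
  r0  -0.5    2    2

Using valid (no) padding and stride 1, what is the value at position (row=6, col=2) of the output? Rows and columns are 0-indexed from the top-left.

8.05

The receptive field on the input at this output position is [-2.1 2.2 1.3]. Elementwise product with the kernel and sum: -2.1·-0.5 + 2.2·2 + 1.3·2.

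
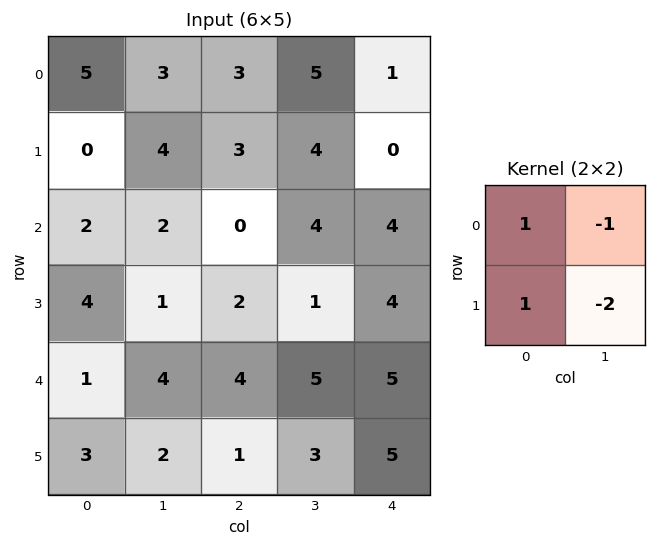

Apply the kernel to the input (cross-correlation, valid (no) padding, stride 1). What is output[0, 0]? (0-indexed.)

-6

The receptive field on the input at this output position is [5 3 / 0 4]. Elementwise product with the kernel and sum: 5·1 + 3·-1 + 0·1 + 4·-2.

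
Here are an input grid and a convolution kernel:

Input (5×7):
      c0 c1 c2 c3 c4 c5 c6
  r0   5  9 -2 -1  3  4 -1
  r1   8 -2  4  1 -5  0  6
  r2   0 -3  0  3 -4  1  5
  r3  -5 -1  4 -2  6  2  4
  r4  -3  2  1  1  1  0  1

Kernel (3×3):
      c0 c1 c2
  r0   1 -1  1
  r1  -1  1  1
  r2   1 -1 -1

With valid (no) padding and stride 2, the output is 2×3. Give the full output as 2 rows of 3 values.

-9 -5 -1
5 -8 0

Output[0,0]: The receptive field on the input at this output position is [5 9 -2 / 8 -2 4 / 0 -3 0]. Elementwise product with the kernel and sum: 5·1 + 9·-1 + -2·1 + 8·-1 + -2·1 + 4·1 + 0·1 + -3·-1 + 0·-1.
Output[0,1]: The receptive field on the input at this output position is [-2 -1 3 / 4 1 -5 / 0 3 -4]. Elementwise product with the kernel and sum: -2·1 + -1·-1 + 3·1 + 4·-1 + 1·1 + -5·1 + 0·1 + 3·-1 + -4·-1.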